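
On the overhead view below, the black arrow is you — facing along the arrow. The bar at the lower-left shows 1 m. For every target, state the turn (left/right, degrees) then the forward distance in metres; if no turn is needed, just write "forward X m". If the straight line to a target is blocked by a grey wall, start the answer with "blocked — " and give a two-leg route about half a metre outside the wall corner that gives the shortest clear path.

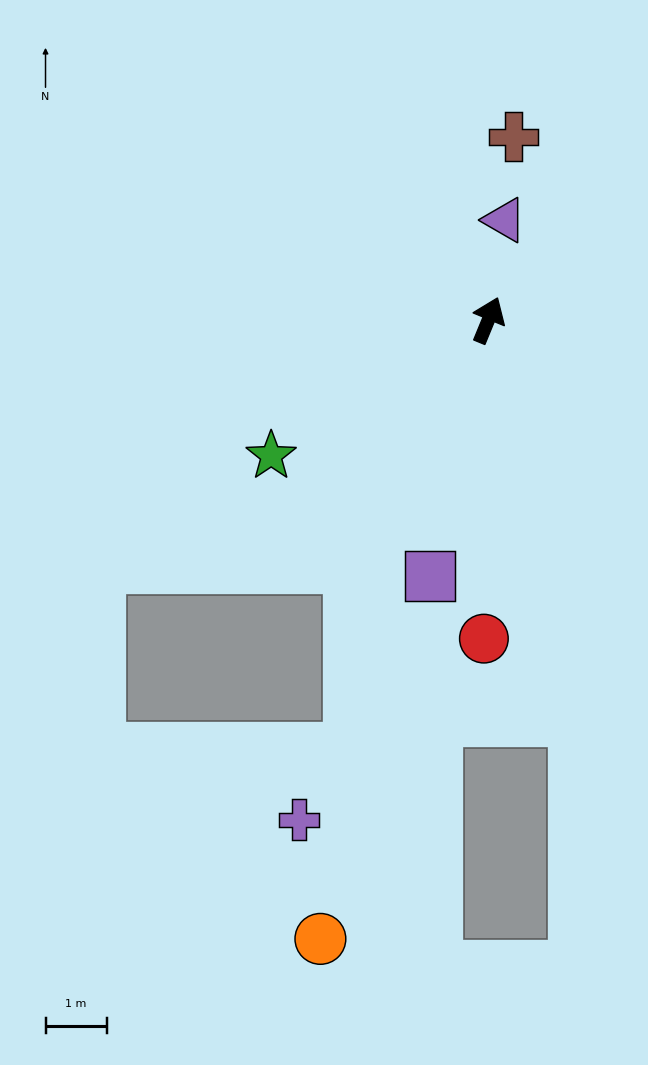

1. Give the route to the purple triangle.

turn left 13°, forward 1.7 m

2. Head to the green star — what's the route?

turn left 144°, forward 4.2 m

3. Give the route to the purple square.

turn right 171°, forward 4.3 m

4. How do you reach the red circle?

turn right 158°, forward 5.2 m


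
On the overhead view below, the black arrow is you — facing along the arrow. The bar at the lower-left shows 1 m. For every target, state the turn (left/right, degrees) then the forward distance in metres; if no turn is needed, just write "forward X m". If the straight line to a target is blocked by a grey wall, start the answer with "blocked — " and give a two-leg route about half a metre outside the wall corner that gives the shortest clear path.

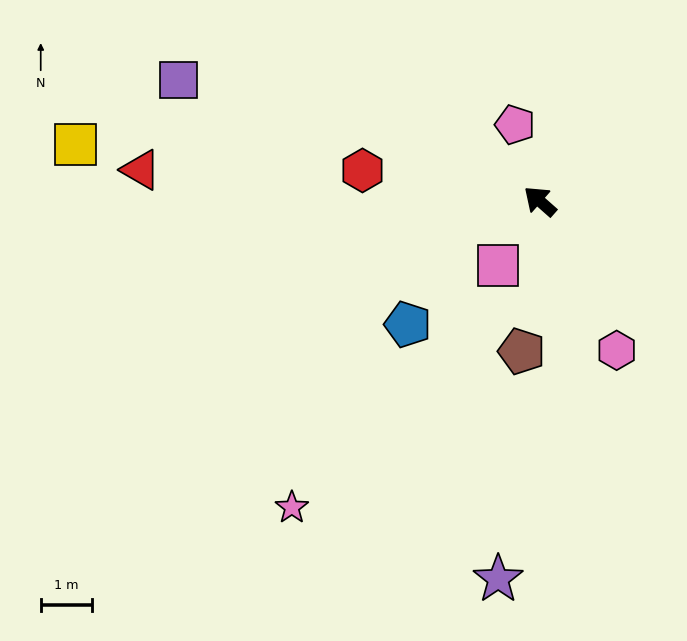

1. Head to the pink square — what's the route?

turn left 98°, forward 1.5 m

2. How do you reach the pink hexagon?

turn left 159°, forward 3.3 m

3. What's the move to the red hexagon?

turn left 32°, forward 3.5 m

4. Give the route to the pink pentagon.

turn right 31°, forward 1.6 m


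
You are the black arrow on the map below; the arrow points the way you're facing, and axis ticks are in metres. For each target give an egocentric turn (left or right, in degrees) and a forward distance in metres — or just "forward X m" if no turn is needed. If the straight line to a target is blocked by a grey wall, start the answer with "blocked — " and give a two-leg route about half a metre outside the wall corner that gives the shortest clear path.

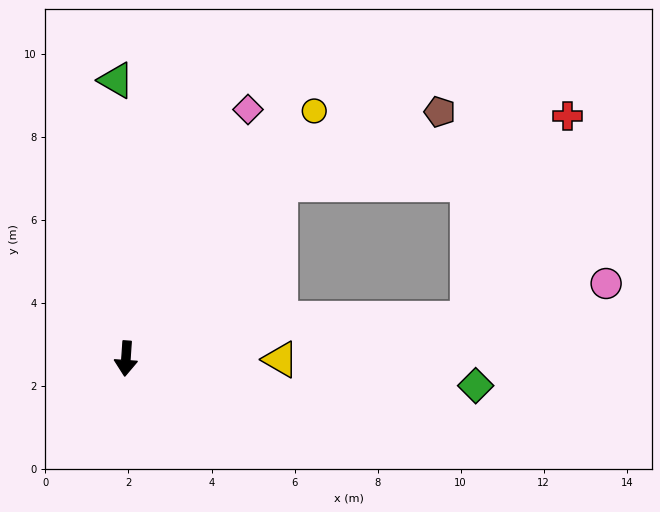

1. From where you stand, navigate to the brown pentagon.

blocked — turn left 142°, forward 5.6 m, then turn right 24°, forward 4.2 m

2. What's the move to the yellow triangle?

turn left 94°, forward 3.7 m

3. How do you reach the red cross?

blocked — turn left 142°, forward 5.6 m, then turn right 35°, forward 7.1 m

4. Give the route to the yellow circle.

turn left 147°, forward 7.5 m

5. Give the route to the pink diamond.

turn left 158°, forward 6.7 m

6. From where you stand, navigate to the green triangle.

turn right 174°, forward 6.7 m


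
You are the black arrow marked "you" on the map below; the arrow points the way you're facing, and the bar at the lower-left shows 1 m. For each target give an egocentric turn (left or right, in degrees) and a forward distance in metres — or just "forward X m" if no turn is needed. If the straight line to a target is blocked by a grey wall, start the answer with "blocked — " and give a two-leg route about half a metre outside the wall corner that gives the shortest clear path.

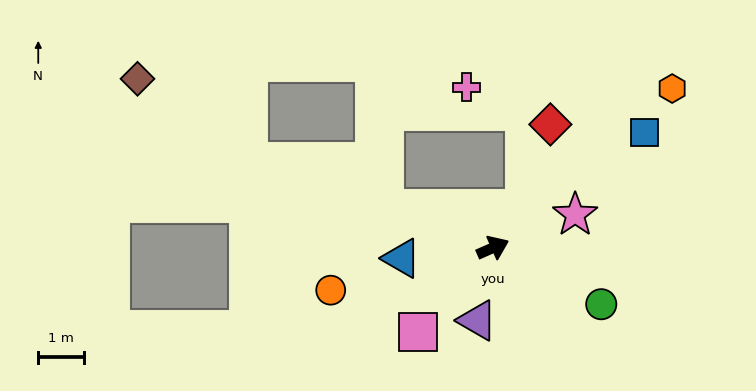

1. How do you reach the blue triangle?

turn left 163°, forward 2.0 m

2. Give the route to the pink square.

turn right 155°, forward 2.5 m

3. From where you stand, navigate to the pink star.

forward 1.9 m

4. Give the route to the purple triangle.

turn right 126°, forward 1.6 m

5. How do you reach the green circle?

turn right 51°, forward 2.7 m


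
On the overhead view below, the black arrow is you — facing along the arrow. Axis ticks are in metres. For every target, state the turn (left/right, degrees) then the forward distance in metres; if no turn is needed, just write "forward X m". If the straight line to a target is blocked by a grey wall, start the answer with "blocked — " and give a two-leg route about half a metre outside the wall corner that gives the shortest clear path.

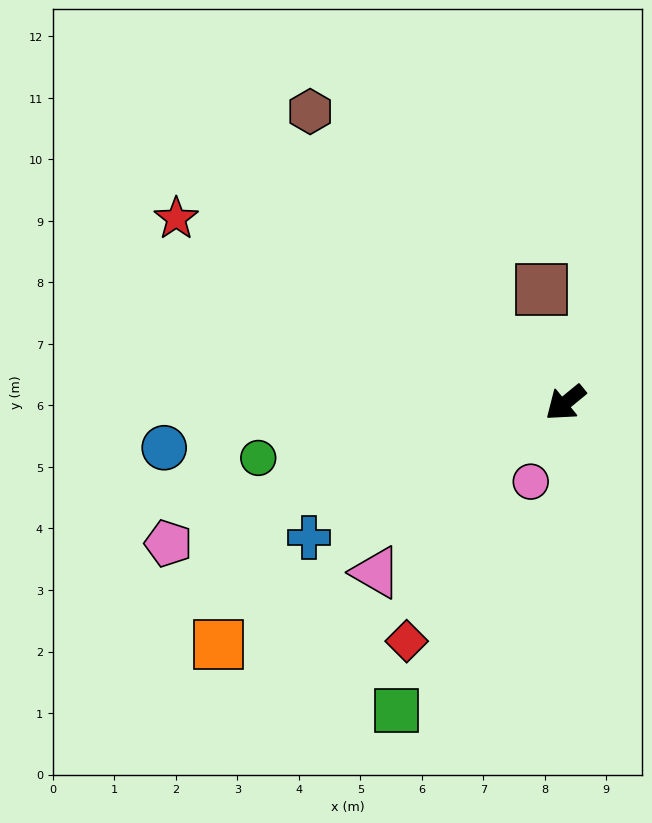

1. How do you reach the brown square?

turn right 117°, forward 1.9 m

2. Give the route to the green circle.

turn right 29°, forward 5.1 m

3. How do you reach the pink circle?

turn left 27°, forward 1.4 m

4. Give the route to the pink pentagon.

turn right 20°, forward 6.8 m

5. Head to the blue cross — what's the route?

turn right 12°, forward 4.7 m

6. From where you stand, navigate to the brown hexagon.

turn right 88°, forward 6.3 m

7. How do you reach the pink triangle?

turn left 3°, forward 4.1 m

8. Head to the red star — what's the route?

turn right 65°, forward 7.0 m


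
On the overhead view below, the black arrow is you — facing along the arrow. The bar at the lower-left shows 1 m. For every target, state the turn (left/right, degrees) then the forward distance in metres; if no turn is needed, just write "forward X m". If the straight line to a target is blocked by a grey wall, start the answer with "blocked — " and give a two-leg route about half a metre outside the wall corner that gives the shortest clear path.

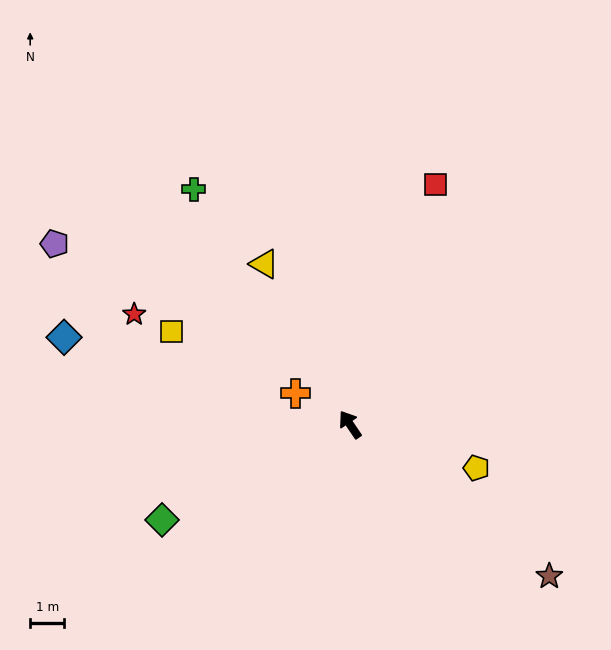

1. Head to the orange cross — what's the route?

turn left 26°, forward 1.8 m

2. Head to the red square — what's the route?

turn right 54°, forward 7.4 m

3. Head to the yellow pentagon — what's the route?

turn right 143°, forward 3.9 m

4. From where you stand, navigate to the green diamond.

turn left 83°, forward 6.2 m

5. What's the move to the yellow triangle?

turn right 6°, forward 5.3 m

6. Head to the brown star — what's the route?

turn right 161°, forward 7.3 m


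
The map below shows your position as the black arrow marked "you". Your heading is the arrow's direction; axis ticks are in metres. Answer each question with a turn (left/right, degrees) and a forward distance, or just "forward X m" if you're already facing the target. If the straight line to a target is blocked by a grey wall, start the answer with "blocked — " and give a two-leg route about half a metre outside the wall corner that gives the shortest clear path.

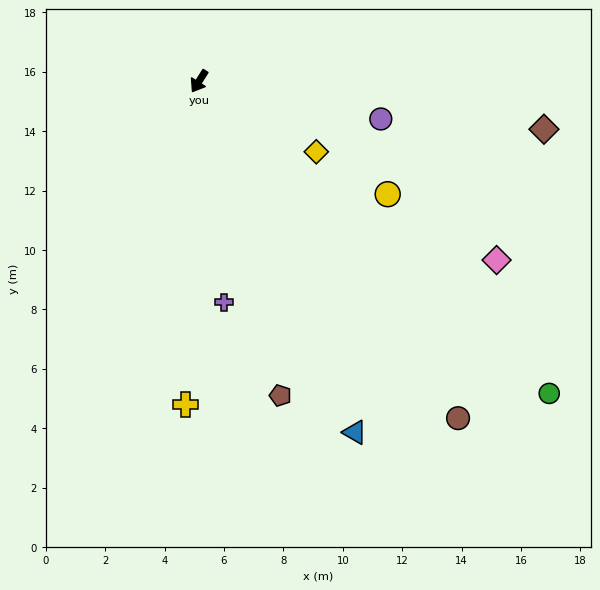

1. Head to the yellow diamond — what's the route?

turn left 91°, forward 4.6 m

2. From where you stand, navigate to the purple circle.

turn left 111°, forward 6.3 m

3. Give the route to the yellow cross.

turn left 30°, forward 10.9 m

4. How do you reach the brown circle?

turn left 70°, forward 14.3 m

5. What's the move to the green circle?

turn left 81°, forward 15.8 m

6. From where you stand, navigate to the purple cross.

turn left 39°, forward 7.5 m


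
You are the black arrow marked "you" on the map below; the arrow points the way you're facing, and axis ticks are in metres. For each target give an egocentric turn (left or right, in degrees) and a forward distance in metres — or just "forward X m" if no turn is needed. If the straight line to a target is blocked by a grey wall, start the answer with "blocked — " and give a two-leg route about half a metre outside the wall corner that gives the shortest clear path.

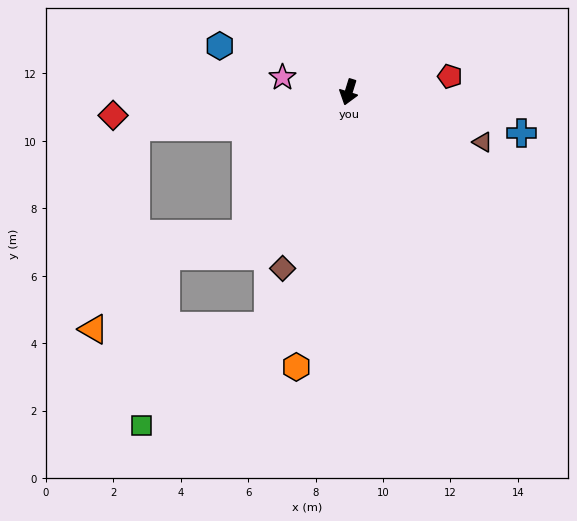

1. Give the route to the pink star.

turn right 85°, forward 2.0 m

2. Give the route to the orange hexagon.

turn left 6°, forward 8.3 m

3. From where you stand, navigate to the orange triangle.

blocked — turn right 63°, forward 6.4 m, then turn left 68°, forward 6.1 m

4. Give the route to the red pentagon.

turn left 116°, forward 3.0 m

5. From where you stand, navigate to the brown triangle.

turn left 87°, forward 4.2 m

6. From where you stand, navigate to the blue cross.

turn left 94°, forward 5.3 m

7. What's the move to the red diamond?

turn right 67°, forward 7.0 m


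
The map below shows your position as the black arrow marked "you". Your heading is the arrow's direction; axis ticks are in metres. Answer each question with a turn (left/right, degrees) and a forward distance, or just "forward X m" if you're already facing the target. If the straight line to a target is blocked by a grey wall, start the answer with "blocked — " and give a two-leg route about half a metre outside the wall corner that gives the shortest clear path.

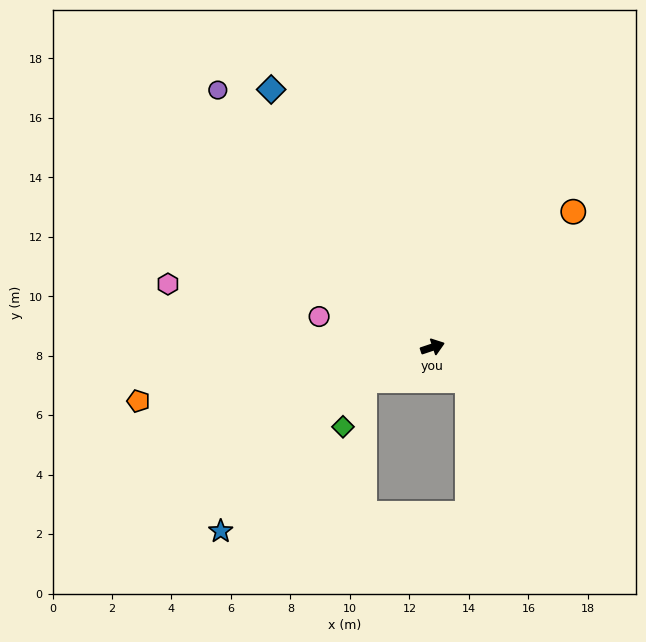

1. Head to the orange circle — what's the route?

turn left 25°, forward 6.6 m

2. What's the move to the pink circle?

turn left 146°, forward 4.0 m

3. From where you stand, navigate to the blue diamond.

turn left 103°, forward 10.2 m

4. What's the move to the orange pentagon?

turn left 172°, forward 10.1 m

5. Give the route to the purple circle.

turn left 111°, forward 11.3 m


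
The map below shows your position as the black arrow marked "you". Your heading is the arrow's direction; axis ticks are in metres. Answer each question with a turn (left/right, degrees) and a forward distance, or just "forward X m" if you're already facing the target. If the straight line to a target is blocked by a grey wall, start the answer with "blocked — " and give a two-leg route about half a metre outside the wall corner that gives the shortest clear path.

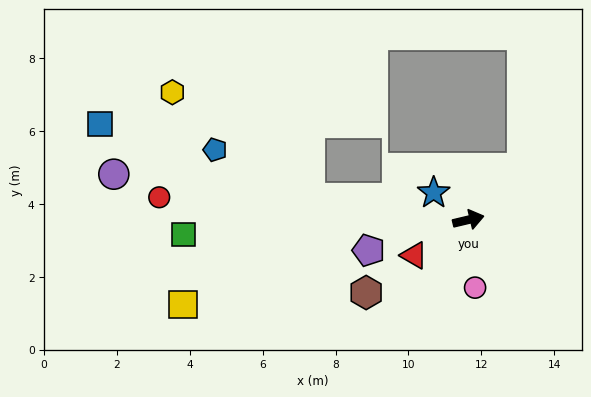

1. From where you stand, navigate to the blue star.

turn left 129°, forward 1.2 m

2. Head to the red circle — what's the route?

turn left 162°, forward 8.5 m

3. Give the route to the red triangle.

turn right 160°, forward 1.8 m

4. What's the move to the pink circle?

turn right 98°, forward 1.9 m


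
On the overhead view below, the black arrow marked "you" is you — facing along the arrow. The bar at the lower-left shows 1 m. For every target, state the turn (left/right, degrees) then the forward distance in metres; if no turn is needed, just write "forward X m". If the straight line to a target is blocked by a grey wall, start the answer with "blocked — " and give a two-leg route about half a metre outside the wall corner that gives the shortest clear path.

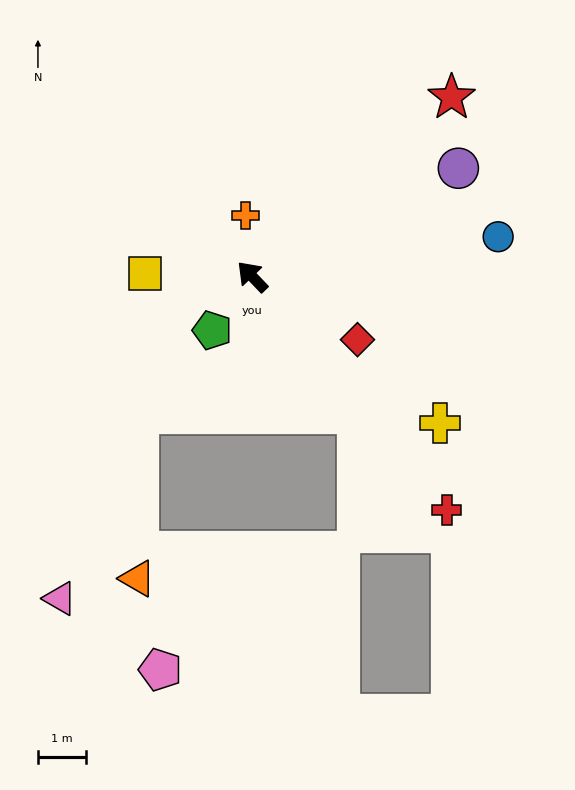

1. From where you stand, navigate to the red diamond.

turn right 165°, forward 2.5 m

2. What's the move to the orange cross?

turn right 37°, forward 1.3 m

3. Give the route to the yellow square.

turn left 45°, forward 2.2 m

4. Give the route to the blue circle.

turn right 125°, forward 5.2 m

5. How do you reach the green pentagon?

turn left 100°, forward 1.4 m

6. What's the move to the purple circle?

turn right 106°, forward 4.8 m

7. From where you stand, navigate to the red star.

turn right 92°, forward 5.6 m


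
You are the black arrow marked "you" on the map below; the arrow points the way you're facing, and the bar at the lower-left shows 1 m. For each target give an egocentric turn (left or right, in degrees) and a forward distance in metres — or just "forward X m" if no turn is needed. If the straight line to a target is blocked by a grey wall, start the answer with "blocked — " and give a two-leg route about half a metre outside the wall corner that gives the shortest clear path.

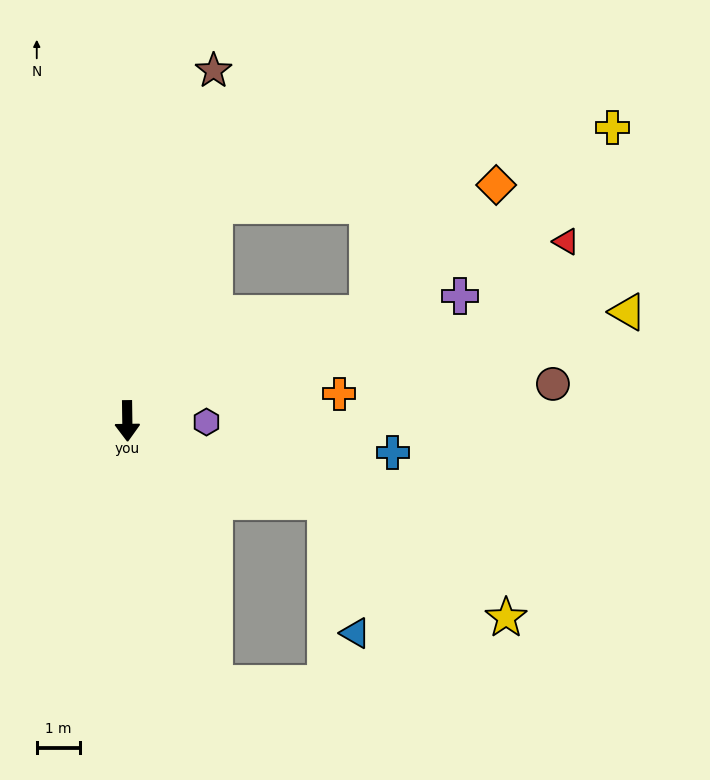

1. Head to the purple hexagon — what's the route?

turn left 88°, forward 1.8 m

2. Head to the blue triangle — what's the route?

blocked — turn left 67°, forward 5.0 m, then turn right 55°, forward 3.1 m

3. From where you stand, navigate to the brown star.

turn left 165°, forward 8.4 m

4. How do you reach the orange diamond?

blocked — turn left 113°, forward 6.1 m, then turn left 21°, forward 4.2 m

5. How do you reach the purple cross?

turn left 110°, forward 8.2 m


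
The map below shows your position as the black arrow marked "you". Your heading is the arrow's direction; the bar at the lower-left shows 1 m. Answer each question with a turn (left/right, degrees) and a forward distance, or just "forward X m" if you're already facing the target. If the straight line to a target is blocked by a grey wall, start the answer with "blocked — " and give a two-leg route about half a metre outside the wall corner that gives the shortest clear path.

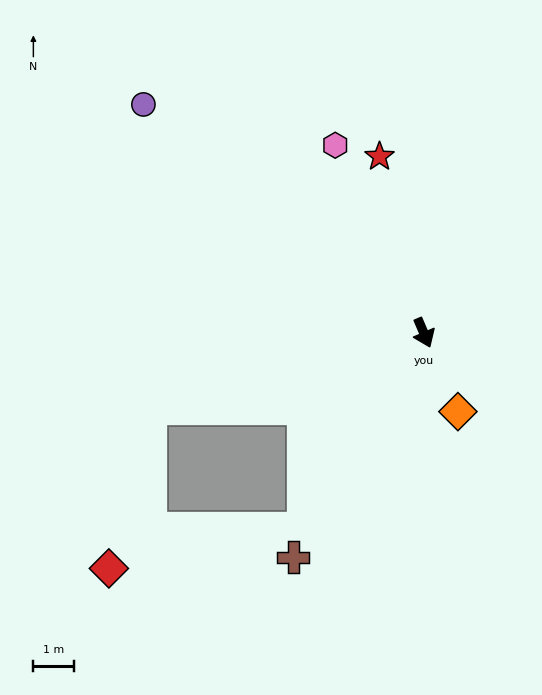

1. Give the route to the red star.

turn left 171°, forward 4.4 m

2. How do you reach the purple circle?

turn right 152°, forward 8.8 m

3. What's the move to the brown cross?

turn right 53°, forward 6.3 m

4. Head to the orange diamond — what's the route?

forward 2.1 m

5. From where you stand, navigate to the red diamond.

blocked — turn right 54°, forward 5.6 m, then turn right 48°, forward 4.9 m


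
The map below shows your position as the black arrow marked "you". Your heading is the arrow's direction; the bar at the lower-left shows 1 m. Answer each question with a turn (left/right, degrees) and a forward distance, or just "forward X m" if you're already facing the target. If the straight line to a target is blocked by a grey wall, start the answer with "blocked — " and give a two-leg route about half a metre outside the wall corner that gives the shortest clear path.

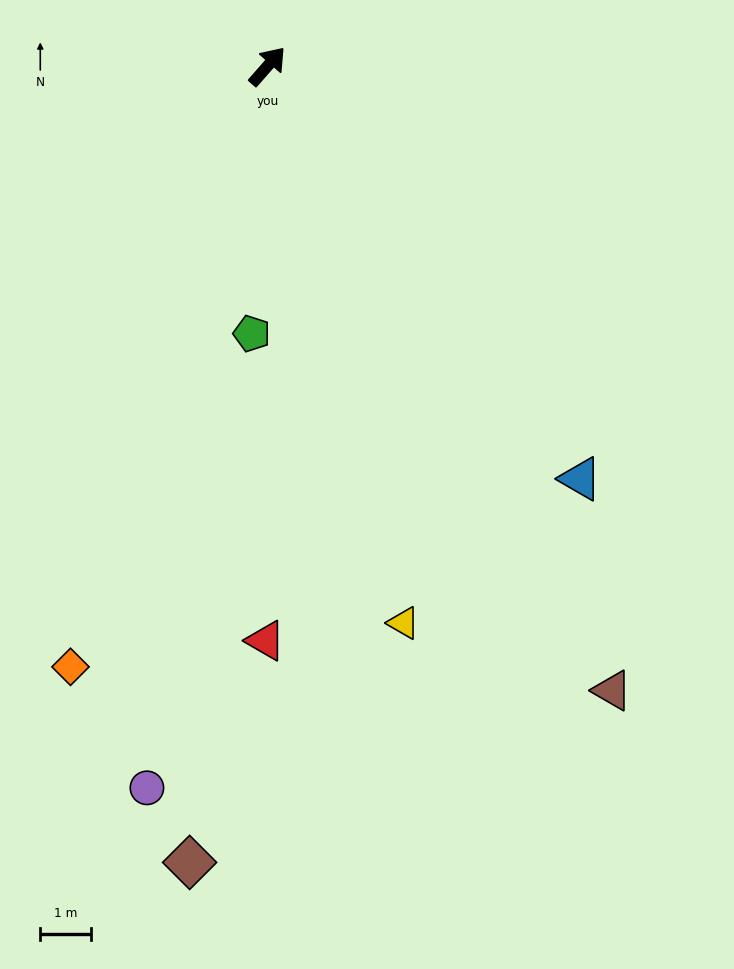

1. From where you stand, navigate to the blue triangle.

turn right 102°, forward 10.2 m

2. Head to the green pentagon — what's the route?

turn right 142°, forward 5.3 m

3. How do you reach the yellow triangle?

turn right 125°, forward 11.3 m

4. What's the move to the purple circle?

turn right 148°, forward 14.4 m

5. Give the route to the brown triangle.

turn right 110°, forward 14.0 m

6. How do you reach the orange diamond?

turn right 157°, forward 12.4 m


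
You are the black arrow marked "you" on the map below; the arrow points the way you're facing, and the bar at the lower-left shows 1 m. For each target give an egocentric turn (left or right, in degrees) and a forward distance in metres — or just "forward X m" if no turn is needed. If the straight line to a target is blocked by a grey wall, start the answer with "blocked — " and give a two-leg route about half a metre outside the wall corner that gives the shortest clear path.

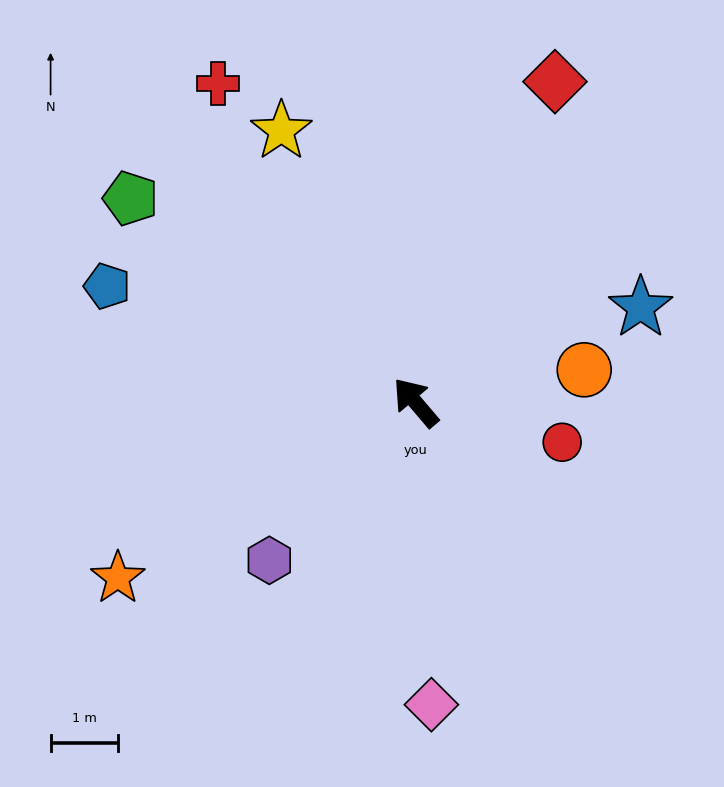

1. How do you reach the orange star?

turn left 80°, forward 5.1 m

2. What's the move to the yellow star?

turn right 14°, forward 4.5 m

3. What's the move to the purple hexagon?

turn left 97°, forward 3.2 m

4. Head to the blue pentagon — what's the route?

turn left 29°, forward 4.9 m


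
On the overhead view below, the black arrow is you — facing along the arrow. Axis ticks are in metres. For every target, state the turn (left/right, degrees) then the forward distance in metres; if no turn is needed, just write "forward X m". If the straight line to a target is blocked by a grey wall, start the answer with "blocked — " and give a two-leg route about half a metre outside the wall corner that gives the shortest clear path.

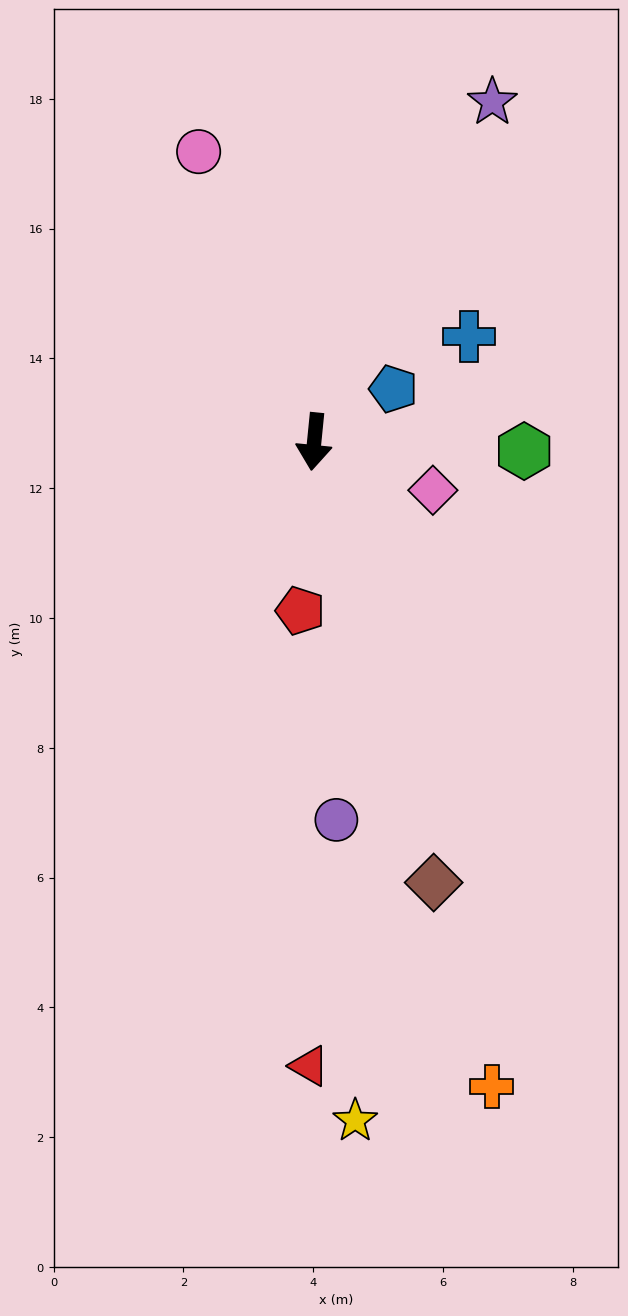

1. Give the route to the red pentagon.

forward 2.6 m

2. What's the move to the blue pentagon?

turn left 129°, forward 1.5 m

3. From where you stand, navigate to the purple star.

turn left 158°, forward 5.9 m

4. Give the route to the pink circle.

turn right 153°, forward 4.8 m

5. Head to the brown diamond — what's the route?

turn left 21°, forward 7.0 m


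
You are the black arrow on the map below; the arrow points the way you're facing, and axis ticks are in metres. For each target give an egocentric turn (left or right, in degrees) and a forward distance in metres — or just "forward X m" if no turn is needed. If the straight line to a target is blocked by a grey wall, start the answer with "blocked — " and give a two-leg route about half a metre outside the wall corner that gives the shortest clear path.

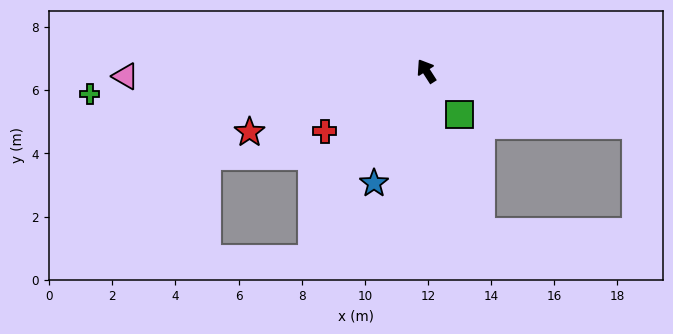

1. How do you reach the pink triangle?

turn left 58°, forward 9.5 m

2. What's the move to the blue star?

turn left 122°, forward 3.9 m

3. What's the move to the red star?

turn left 76°, forward 5.9 m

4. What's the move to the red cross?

turn left 88°, forward 3.7 m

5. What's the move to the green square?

turn right 175°, forward 1.7 m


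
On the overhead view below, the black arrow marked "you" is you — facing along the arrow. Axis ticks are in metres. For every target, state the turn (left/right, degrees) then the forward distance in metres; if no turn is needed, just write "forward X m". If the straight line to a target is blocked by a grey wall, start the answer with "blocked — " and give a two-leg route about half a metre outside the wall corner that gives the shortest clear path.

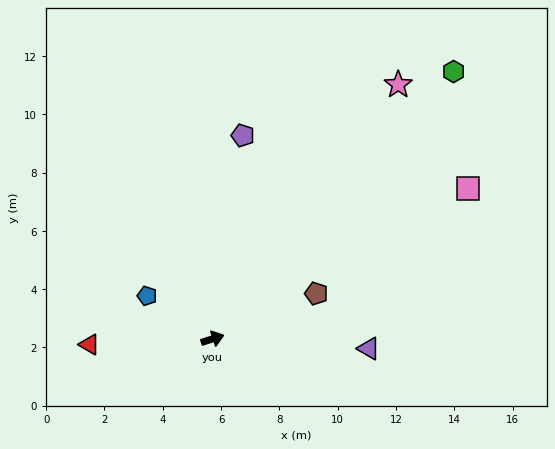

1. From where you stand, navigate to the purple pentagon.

turn left 64°, forward 7.1 m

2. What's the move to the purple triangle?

turn right 22°, forward 5.4 m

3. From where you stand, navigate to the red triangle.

turn left 165°, forward 4.2 m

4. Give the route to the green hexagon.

turn left 30°, forward 12.3 m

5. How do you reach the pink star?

turn left 36°, forward 10.8 m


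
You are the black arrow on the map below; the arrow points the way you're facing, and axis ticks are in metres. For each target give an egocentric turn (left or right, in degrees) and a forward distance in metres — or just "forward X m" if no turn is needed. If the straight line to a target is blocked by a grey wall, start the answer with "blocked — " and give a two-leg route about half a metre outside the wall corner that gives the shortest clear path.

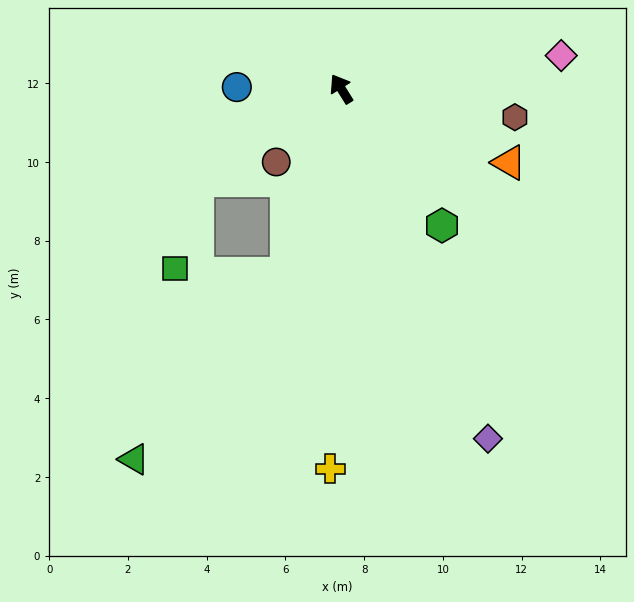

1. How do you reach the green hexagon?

turn right 175°, forward 4.3 m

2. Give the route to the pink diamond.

turn right 113°, forward 5.7 m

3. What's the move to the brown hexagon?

turn right 131°, forward 4.5 m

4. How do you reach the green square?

blocked — turn left 91°, forward 4.3 m, then turn left 43°, forward 2.3 m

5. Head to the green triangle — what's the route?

blocked — turn left 132°, forward 4.9 m, then turn right 23°, forward 6.1 m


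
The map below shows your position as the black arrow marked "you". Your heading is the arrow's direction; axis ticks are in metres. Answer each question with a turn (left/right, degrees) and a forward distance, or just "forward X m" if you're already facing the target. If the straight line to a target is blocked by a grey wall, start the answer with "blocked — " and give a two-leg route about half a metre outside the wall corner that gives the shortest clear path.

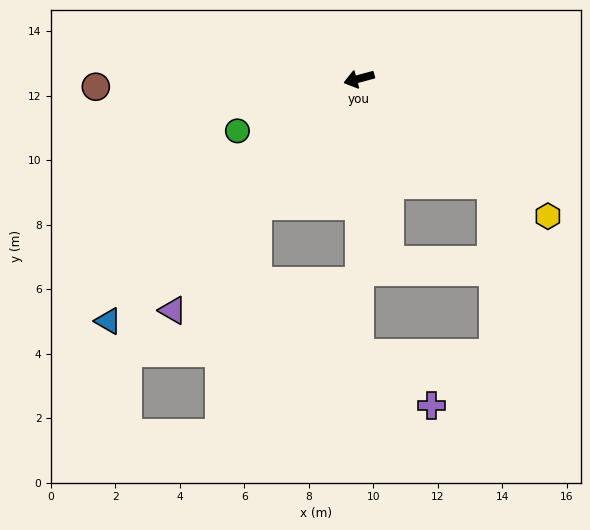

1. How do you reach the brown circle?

turn right 13°, forward 8.2 m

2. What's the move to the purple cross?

blocked — turn left 75°, forward 8.5 m, then turn left 53°, forward 2.7 m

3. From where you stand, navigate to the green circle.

turn left 8°, forward 4.1 m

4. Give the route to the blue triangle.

turn left 29°, forward 10.8 m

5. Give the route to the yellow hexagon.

turn left 129°, forward 7.2 m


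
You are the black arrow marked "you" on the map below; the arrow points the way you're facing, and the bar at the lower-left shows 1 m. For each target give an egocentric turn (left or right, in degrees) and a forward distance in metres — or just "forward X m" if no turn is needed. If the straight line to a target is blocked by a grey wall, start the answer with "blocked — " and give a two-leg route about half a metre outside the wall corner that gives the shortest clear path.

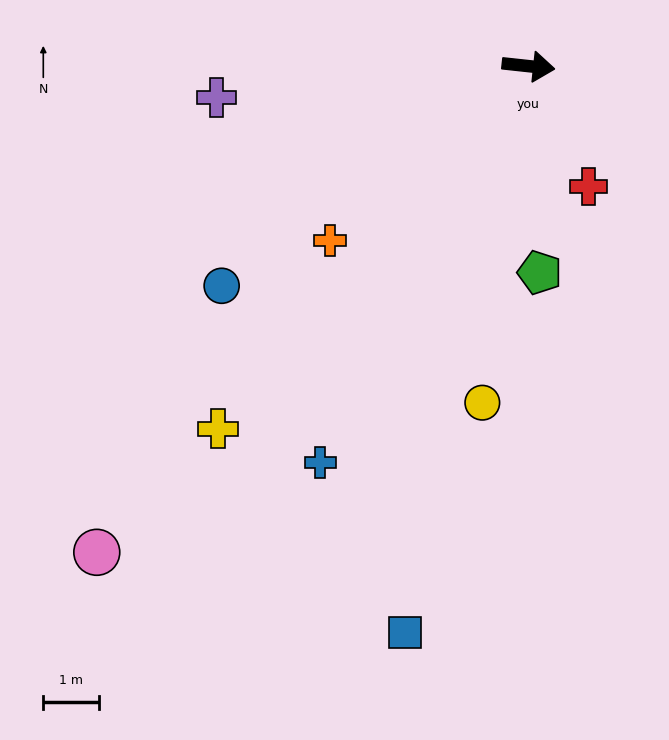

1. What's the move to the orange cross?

turn right 133°, forward 4.8 m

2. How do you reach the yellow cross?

turn right 124°, forward 8.6 m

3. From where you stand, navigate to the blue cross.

turn right 112°, forward 8.1 m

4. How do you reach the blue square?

turn right 96°, forward 10.4 m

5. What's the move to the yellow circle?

turn right 92°, forward 6.1 m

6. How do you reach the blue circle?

turn right 138°, forward 6.8 m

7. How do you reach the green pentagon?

turn right 81°, forward 3.7 m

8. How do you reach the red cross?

turn right 57°, forward 2.4 m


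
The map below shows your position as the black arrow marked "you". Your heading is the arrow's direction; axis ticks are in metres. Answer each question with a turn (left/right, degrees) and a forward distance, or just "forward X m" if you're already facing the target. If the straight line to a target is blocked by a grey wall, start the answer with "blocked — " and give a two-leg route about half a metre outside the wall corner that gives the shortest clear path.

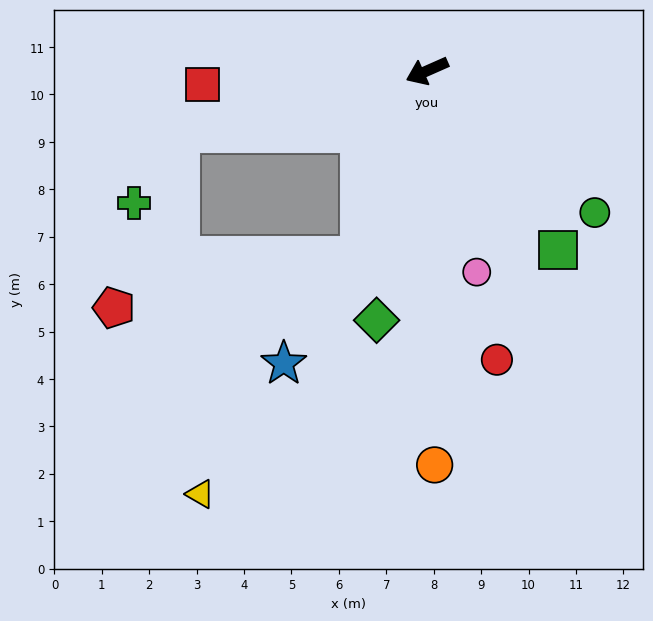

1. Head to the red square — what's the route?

turn right 20°, forward 4.7 m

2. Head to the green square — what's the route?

turn left 102°, forward 4.7 m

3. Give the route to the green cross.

blocked — turn right 10°, forward 5.4 m, then turn left 43°, forward 1.8 m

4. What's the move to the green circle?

turn left 116°, forward 4.6 m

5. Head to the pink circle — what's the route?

turn left 80°, forward 4.4 m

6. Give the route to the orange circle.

turn left 67°, forward 8.3 m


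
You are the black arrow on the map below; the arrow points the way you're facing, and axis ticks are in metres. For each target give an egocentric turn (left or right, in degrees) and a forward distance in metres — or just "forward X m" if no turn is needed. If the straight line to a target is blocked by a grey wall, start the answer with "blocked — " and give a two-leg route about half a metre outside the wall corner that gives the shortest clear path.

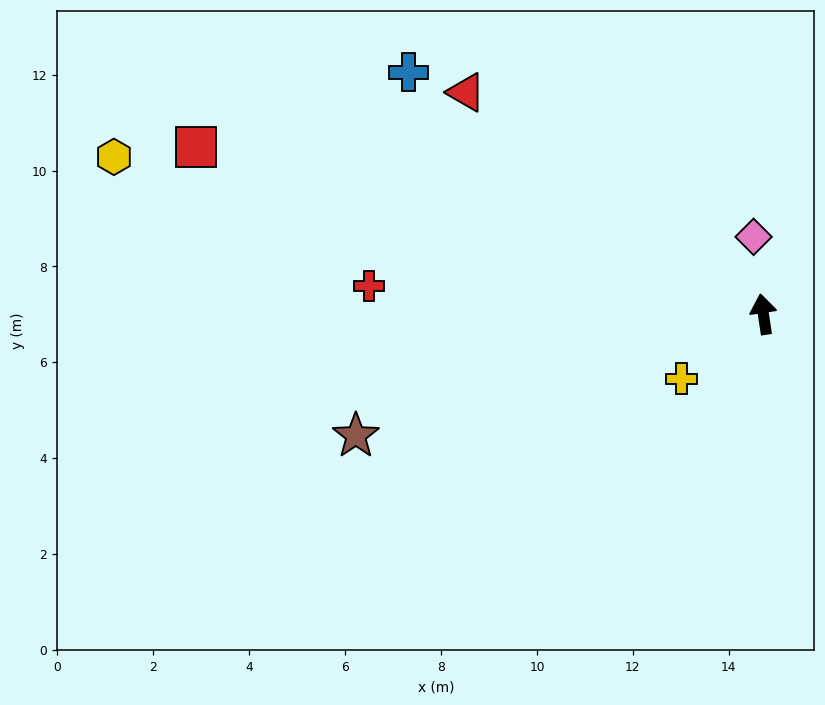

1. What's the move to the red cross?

turn left 77°, forward 8.2 m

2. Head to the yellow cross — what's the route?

turn left 120°, forward 2.2 m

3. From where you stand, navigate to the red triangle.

turn left 45°, forward 7.7 m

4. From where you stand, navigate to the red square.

turn left 65°, forward 12.3 m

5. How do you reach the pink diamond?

forward 1.6 m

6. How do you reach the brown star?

turn left 98°, forward 8.9 m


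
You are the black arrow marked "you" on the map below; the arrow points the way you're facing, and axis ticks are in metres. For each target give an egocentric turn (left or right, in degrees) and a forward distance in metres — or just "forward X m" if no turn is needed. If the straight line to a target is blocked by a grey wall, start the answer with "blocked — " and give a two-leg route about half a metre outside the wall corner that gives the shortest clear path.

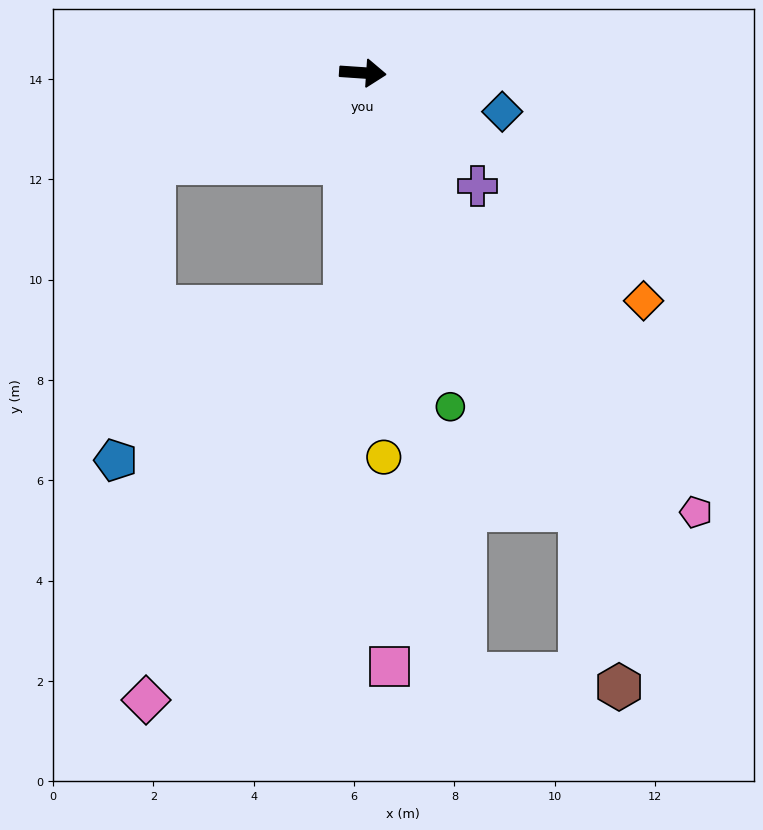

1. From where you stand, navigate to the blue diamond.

turn right 12°, forward 2.9 m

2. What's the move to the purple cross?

turn right 41°, forward 3.2 m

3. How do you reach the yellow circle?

turn right 83°, forward 7.7 m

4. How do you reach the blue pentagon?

blocked — turn right 91°, forward 4.7 m, then turn right 51°, forward 5.5 m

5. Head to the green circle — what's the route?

turn right 71°, forward 6.9 m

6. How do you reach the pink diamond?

blocked — turn right 91°, forward 4.7 m, then turn right 22°, forward 8.8 m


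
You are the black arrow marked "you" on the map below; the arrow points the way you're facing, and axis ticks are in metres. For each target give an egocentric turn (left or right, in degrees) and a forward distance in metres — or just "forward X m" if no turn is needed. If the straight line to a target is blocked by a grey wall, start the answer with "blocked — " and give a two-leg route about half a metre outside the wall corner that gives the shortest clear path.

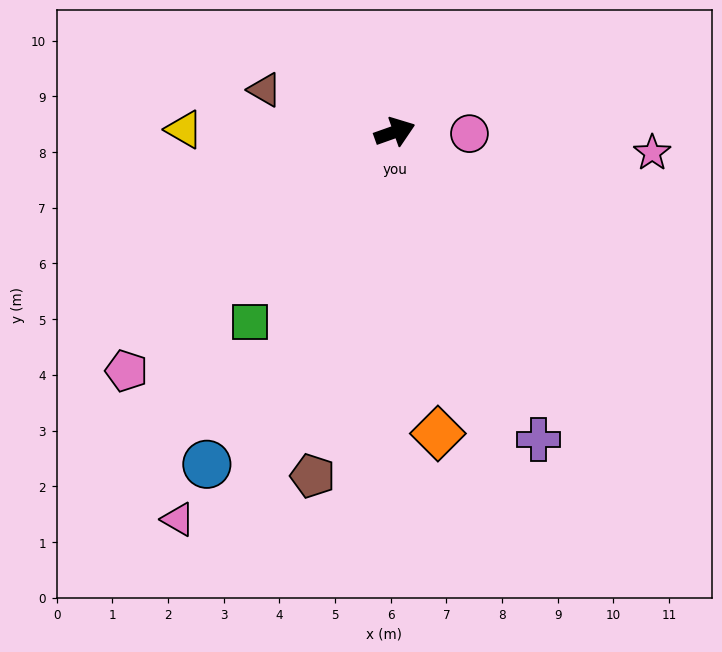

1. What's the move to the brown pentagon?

turn right 123°, forward 6.4 m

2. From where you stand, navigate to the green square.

turn right 147°, forward 4.3 m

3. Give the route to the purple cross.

turn right 85°, forward 6.1 m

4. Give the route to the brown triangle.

turn left 143°, forward 2.5 m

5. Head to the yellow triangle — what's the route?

turn left 160°, forward 3.8 m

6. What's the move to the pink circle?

turn right 21°, forward 1.3 m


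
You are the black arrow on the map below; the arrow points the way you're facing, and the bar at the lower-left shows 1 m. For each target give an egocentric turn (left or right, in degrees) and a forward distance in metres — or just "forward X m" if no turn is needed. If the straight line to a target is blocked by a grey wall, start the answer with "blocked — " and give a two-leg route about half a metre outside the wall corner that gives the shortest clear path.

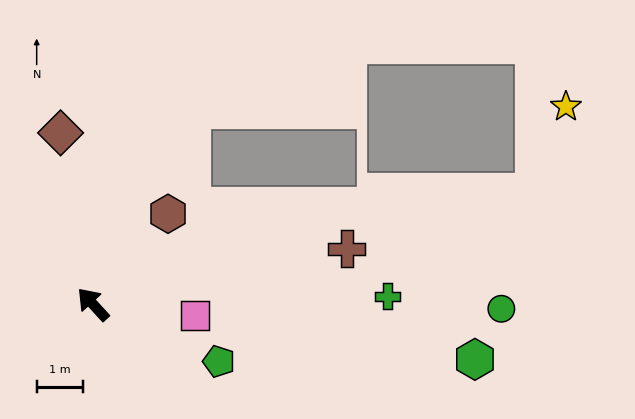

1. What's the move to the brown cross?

turn right 120°, forward 5.6 m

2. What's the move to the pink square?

turn right 139°, forward 2.2 m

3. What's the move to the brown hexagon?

turn right 82°, forward 2.5 m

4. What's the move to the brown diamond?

turn right 32°, forward 3.8 m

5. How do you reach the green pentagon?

turn right 157°, forward 3.0 m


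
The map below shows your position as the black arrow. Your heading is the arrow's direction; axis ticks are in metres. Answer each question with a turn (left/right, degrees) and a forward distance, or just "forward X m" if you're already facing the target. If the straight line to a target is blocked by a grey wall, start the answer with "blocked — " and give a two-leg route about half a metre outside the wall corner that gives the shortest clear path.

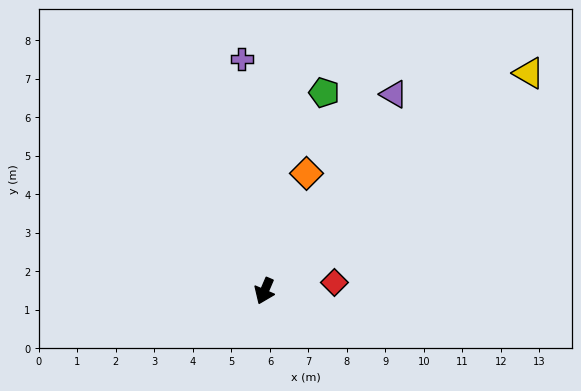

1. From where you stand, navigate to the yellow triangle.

turn left 153°, forward 8.9 m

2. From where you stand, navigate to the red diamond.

turn left 120°, forward 1.8 m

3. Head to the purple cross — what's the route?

turn right 151°, forward 6.1 m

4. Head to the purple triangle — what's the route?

turn left 170°, forward 6.1 m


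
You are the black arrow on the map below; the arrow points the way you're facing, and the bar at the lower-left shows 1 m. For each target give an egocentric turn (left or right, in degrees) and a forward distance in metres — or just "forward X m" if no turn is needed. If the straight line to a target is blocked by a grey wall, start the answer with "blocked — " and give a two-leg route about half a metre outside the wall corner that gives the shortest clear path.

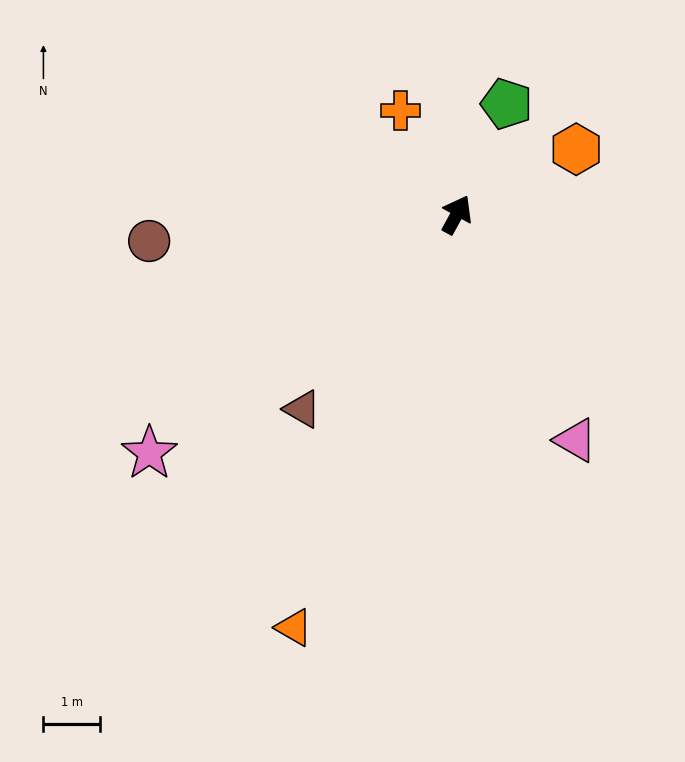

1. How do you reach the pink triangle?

turn right 124°, forward 4.5 m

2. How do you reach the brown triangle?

turn left 170°, forward 4.4 m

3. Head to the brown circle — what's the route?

turn left 124°, forward 5.4 m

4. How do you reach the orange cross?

turn left 57°, forward 2.1 m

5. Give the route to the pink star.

turn left 157°, forward 6.8 m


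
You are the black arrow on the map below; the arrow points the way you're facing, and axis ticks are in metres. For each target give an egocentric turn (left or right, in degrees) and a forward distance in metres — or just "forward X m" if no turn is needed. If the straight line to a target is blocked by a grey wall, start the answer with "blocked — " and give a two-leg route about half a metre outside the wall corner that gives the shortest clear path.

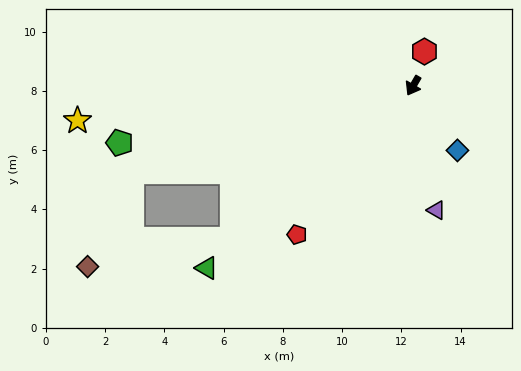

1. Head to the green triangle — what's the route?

turn right 18°, forward 9.3 m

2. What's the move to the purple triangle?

turn left 41°, forward 4.3 m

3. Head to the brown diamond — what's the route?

blocked — turn right 20°, forward 8.0 m, then turn right 29°, forward 5.0 m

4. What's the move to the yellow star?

turn right 54°, forward 11.4 m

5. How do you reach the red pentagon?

turn right 8°, forward 6.4 m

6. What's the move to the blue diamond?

turn left 64°, forward 2.6 m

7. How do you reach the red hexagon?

turn right 168°, forward 1.2 m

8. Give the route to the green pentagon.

turn right 49°, forward 10.1 m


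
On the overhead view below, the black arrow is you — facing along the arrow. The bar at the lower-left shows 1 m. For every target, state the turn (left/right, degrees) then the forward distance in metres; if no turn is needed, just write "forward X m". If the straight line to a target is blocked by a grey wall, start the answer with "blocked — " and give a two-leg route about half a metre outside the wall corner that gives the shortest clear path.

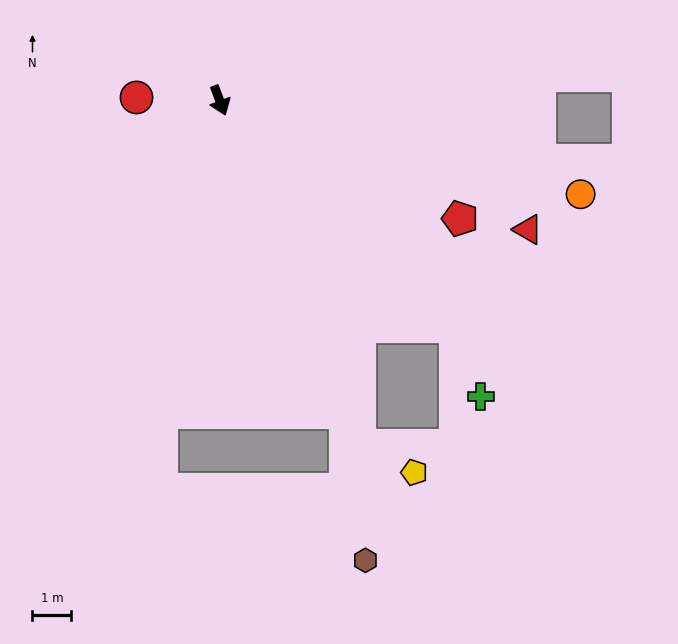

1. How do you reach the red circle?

turn right 113°, forward 2.1 m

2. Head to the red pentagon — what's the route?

turn left 43°, forward 6.9 m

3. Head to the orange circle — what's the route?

turn left 55°, forward 9.6 m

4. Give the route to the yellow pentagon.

blocked — forward 9.6 m, then turn left 43°, forward 1.6 m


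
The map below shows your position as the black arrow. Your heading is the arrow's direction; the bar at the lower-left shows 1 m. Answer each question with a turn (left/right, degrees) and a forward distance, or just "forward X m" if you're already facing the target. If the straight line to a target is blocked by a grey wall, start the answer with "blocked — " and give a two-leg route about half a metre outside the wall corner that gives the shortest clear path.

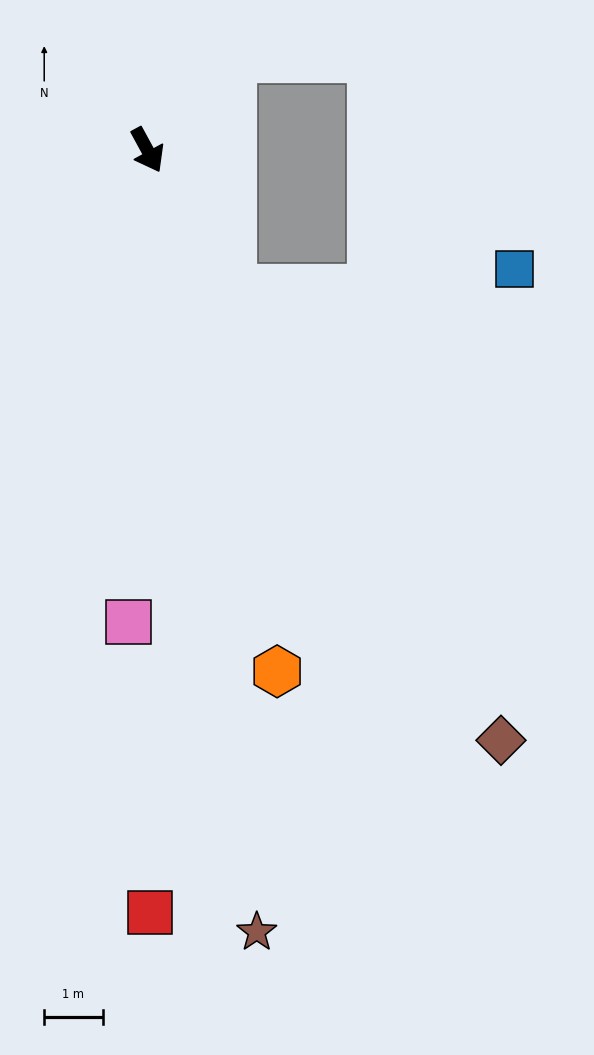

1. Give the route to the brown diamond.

turn left 2°, forward 11.8 m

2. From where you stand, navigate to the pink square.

turn right 31°, forward 8.1 m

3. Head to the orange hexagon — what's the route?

turn right 15°, forward 9.2 m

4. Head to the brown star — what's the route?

turn right 21°, forward 13.5 m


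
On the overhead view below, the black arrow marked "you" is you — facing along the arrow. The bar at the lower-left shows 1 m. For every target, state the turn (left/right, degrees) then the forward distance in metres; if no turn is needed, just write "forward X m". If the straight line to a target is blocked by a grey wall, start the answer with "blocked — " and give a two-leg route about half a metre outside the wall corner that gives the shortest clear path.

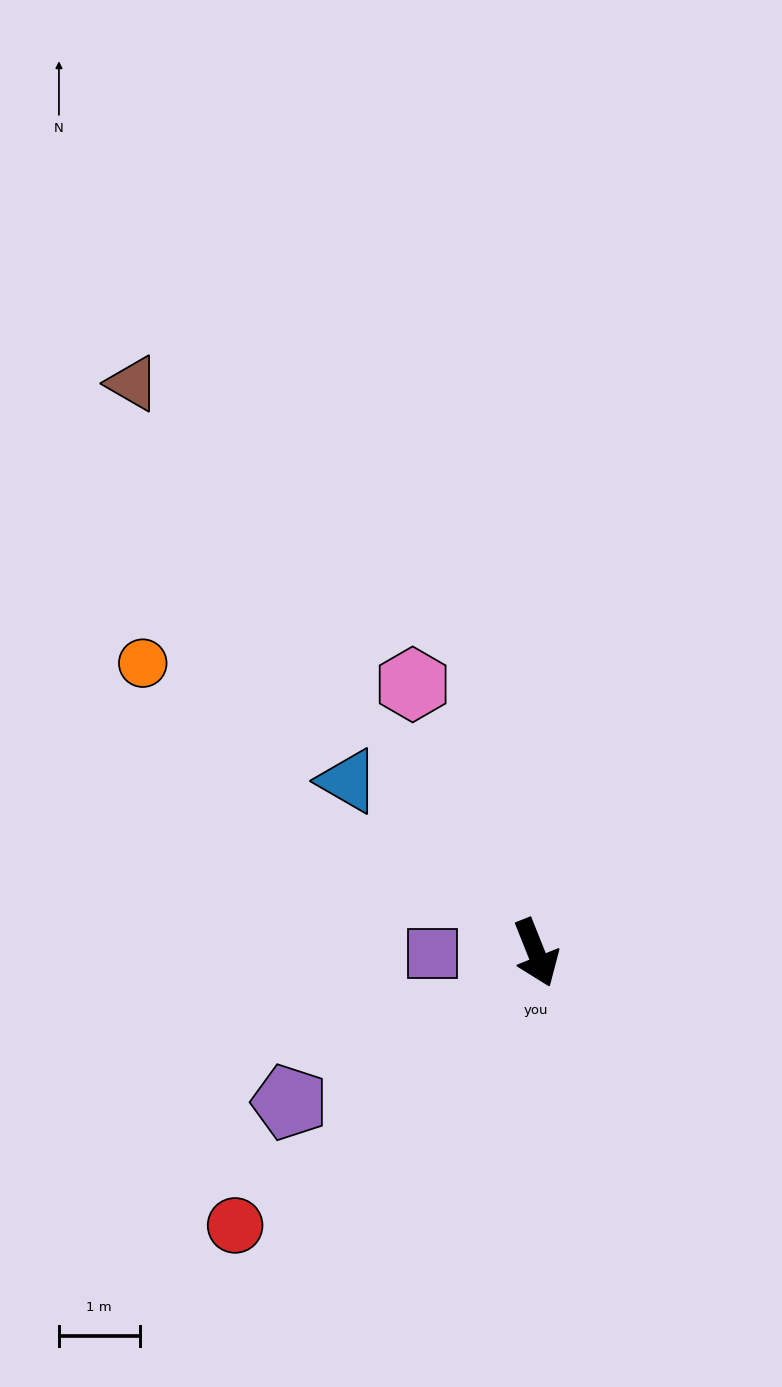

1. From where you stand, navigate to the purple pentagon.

turn right 81°, forward 3.6 m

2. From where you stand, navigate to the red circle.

turn right 70°, forward 5.0 m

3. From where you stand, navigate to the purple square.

turn right 111°, forward 1.3 m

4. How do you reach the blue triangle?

turn right 154°, forward 3.2 m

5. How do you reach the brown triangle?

turn right 166°, forward 8.7 m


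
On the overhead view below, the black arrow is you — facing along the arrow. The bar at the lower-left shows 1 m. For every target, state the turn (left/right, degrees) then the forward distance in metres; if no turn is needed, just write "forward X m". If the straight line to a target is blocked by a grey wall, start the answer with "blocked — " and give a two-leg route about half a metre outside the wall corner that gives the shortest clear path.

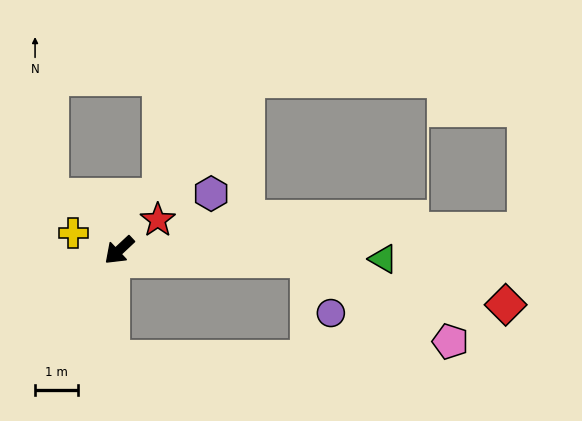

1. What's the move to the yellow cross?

turn right 64°, forward 1.2 m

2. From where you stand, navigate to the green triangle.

turn left 135°, forward 6.2 m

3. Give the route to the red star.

turn left 175°, forward 1.2 m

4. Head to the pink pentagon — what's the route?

blocked — turn left 134°, forward 4.4 m, then turn right 27°, forward 3.9 m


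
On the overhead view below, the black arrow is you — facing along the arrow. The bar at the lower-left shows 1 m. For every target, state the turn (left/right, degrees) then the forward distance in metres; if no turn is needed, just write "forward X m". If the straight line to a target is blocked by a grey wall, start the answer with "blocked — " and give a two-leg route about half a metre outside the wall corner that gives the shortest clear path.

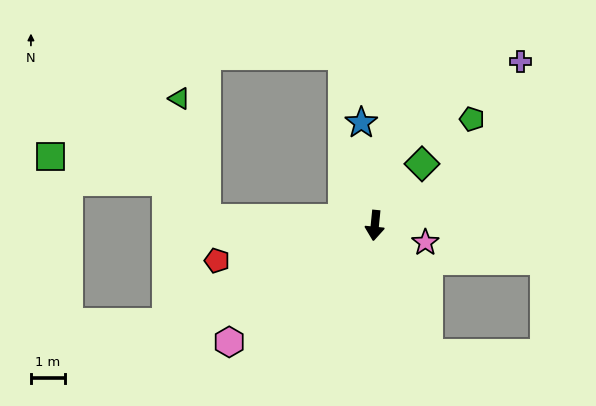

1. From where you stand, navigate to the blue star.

turn right 167°, forward 3.0 m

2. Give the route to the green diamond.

turn left 148°, forward 2.3 m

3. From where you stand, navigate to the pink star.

turn left 77°, forward 1.6 m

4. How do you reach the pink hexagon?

turn right 46°, forward 5.5 m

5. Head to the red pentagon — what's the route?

turn right 72°, forward 4.7 m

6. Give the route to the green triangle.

blocked — turn right 87°, forward 4.9 m, then turn right 74°, forward 3.6 m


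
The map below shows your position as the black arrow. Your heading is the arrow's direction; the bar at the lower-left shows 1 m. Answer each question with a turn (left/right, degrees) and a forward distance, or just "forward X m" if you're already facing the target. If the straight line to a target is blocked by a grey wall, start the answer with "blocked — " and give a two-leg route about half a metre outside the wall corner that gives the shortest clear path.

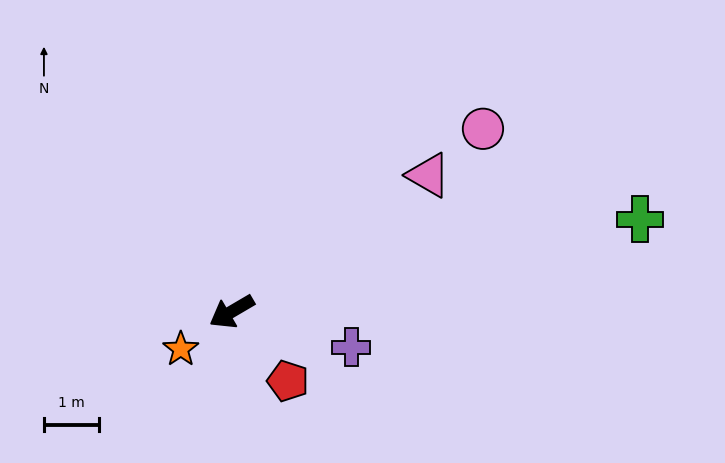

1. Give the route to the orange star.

turn left 6°, forward 1.2 m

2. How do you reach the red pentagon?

turn left 99°, forward 1.6 m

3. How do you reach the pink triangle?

turn right 176°, forward 4.4 m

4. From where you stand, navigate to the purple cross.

turn left 133°, forward 2.3 m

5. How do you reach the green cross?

turn left 162°, forward 7.6 m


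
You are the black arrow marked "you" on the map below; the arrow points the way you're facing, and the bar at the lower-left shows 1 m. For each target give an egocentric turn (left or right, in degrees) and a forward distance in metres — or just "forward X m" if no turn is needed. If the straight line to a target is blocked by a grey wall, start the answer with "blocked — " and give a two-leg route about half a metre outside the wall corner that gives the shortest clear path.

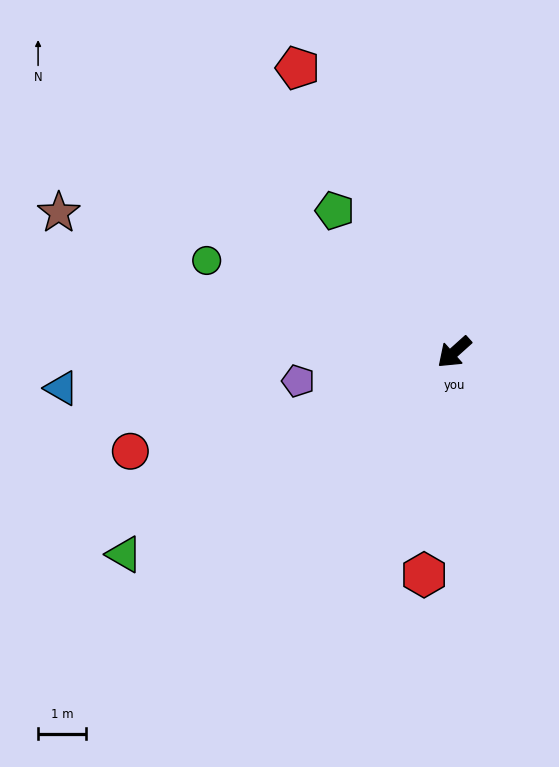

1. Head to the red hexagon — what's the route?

turn left 40°, forward 4.7 m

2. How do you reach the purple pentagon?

turn right 31°, forward 3.3 m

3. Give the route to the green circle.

turn right 62°, forward 5.5 m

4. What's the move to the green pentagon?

turn right 92°, forward 3.9 m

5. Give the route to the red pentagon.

turn right 103°, forward 6.8 m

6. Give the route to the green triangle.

turn right 10°, forward 8.1 m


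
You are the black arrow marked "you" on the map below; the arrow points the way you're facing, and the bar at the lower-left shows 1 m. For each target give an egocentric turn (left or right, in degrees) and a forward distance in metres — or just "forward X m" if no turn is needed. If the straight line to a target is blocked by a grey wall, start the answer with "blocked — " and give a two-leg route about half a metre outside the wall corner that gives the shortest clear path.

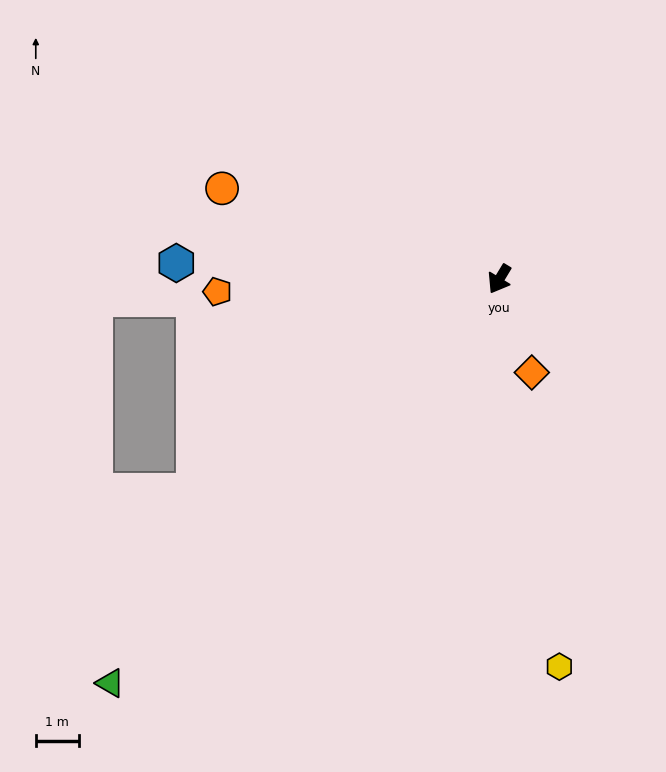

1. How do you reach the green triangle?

turn right 13°, forward 13.0 m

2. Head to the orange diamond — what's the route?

turn left 50°, forward 2.3 m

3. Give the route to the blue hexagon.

turn right 62°, forward 7.5 m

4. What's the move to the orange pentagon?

turn right 56°, forward 6.5 m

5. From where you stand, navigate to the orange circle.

turn right 77°, forward 6.8 m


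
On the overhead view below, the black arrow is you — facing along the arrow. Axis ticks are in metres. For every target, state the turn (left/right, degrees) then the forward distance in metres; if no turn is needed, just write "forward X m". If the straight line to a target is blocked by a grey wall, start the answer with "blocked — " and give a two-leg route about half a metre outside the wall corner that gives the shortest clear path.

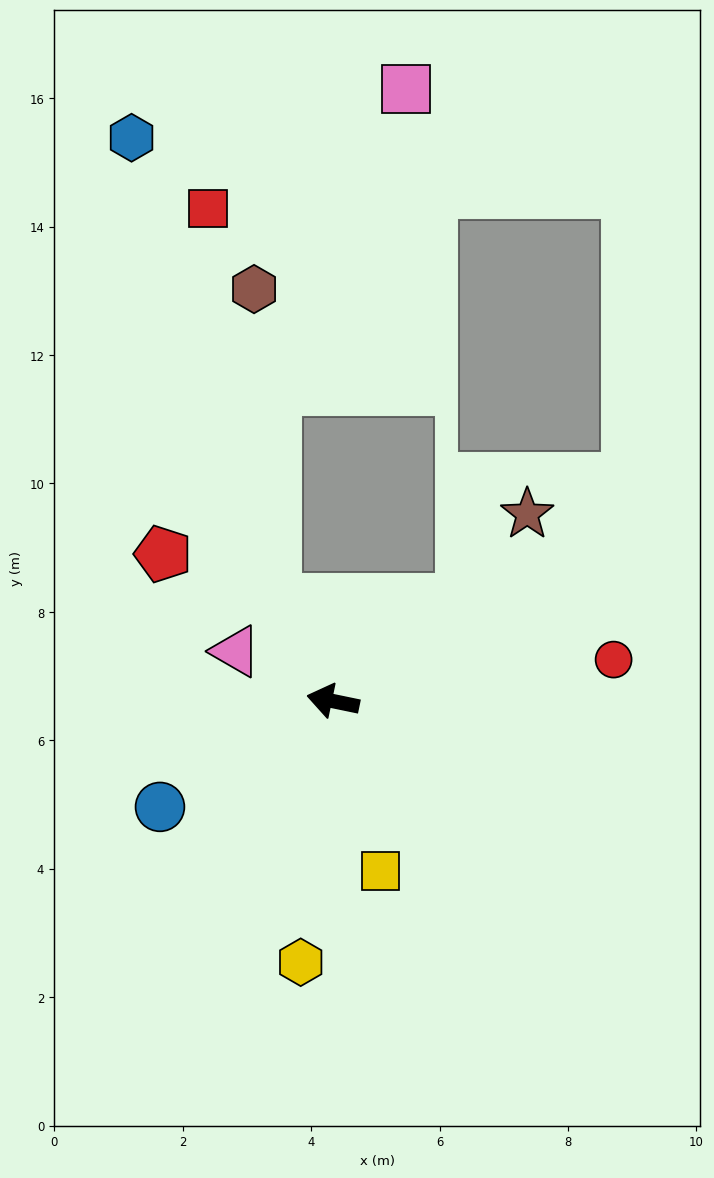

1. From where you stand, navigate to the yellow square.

turn left 117°, forward 2.7 m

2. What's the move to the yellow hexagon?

turn left 95°, forward 4.1 m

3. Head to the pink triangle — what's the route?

turn right 15°, forward 1.7 m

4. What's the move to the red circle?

turn right 160°, forward 4.4 m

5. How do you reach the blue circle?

turn left 43°, forward 3.2 m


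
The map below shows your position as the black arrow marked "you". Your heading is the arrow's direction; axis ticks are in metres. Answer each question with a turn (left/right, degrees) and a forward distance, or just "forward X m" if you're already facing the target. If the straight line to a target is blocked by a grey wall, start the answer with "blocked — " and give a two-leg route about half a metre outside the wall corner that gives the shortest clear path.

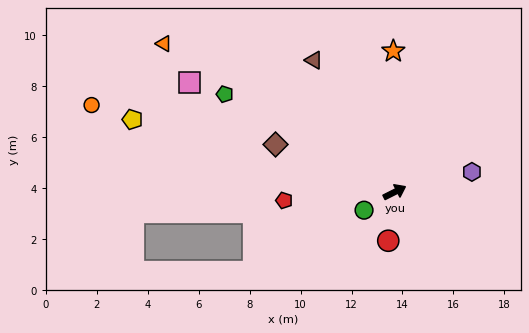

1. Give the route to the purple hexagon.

turn right 12°, forward 3.1 m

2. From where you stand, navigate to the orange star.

turn left 64°, forward 5.5 m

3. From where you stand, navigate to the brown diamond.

turn left 132°, forward 5.0 m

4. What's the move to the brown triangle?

turn left 95°, forward 6.1 m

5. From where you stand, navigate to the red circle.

turn right 124°, forward 1.9 m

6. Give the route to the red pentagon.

turn left 158°, forward 4.4 m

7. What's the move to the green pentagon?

turn left 123°, forward 7.7 m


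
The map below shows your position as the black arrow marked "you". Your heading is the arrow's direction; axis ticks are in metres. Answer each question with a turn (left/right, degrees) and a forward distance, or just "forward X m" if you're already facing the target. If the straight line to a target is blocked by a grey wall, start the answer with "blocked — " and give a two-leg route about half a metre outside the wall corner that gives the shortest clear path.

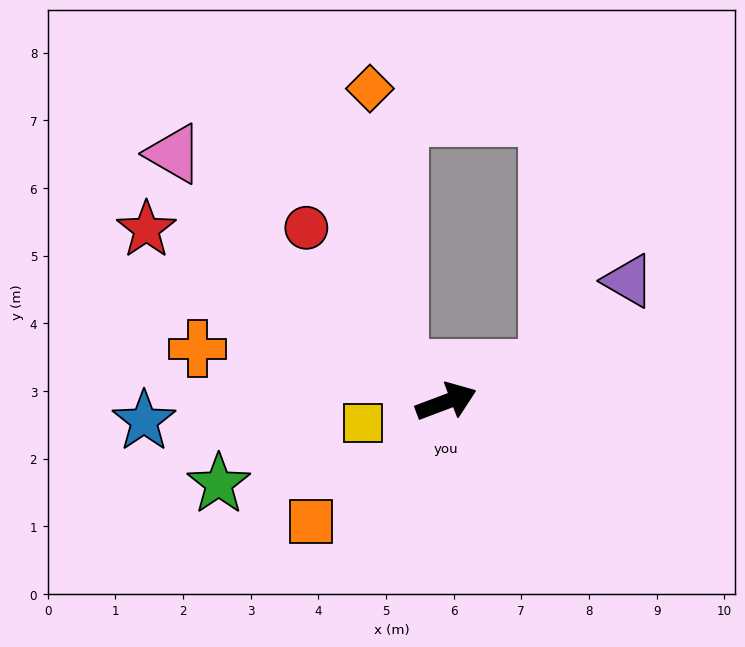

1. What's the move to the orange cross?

turn left 147°, forward 3.8 m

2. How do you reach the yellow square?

turn left 174°, forward 1.3 m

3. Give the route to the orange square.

turn right 159°, forward 2.7 m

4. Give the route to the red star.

turn left 129°, forward 5.1 m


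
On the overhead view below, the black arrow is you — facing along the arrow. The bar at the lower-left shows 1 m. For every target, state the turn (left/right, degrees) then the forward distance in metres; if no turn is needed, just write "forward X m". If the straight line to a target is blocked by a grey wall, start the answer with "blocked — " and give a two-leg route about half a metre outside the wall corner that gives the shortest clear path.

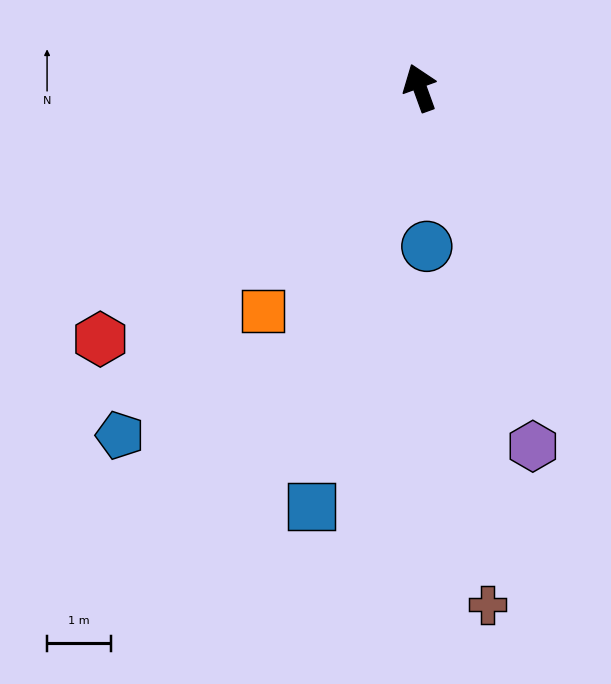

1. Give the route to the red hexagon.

turn left 108°, forward 6.4 m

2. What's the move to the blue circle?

turn left 163°, forward 2.5 m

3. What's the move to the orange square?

turn left 125°, forward 4.3 m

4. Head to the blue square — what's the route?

turn left 146°, forward 6.8 m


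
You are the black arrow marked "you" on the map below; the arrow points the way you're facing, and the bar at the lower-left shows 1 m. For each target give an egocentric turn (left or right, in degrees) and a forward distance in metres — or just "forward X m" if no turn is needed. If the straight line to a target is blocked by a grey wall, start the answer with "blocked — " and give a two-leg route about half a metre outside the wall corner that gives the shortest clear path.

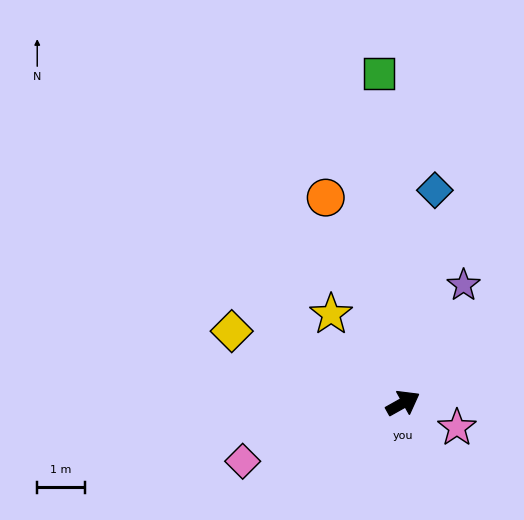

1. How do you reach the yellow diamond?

turn left 128°, forward 3.9 m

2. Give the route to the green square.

turn left 65°, forward 7.0 m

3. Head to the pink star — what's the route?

turn right 54°, forward 1.3 m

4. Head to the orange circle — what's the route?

turn left 81°, forward 4.6 m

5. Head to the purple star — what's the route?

turn left 34°, forward 2.8 m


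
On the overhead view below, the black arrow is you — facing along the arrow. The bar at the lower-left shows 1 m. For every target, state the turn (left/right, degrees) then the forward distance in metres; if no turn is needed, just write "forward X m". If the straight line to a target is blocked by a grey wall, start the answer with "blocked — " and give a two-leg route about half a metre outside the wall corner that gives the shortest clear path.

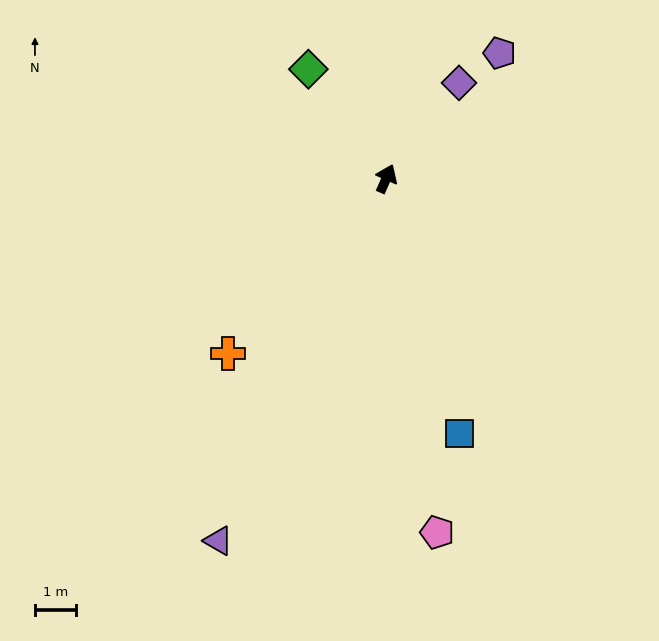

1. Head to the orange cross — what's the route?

turn left 162°, forward 5.8 m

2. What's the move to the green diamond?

turn left 59°, forward 3.3 m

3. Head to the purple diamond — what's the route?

turn right 14°, forward 2.9 m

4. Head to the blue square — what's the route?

turn right 140°, forward 6.5 m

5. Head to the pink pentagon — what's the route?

turn right 148°, forward 8.7 m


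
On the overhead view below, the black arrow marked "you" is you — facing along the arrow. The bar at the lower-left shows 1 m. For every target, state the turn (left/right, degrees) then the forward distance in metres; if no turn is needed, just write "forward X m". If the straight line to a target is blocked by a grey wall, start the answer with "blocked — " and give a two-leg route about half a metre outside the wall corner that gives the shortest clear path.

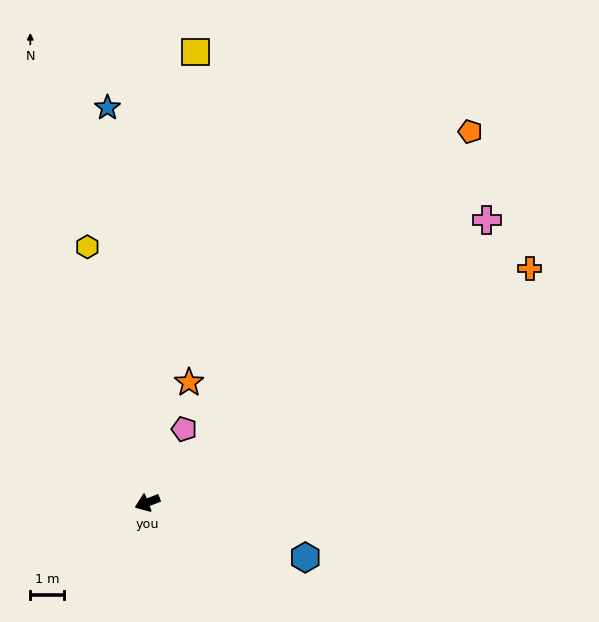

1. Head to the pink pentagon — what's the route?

turn right 138°, forward 2.5 m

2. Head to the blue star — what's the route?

turn right 105°, forward 11.9 m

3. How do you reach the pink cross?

turn right 161°, forward 13.2 m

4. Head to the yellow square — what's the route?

turn right 117°, forward 13.5 m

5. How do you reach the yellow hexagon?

turn right 98°, forward 7.9 m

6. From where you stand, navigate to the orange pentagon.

turn right 152°, forward 14.7 m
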